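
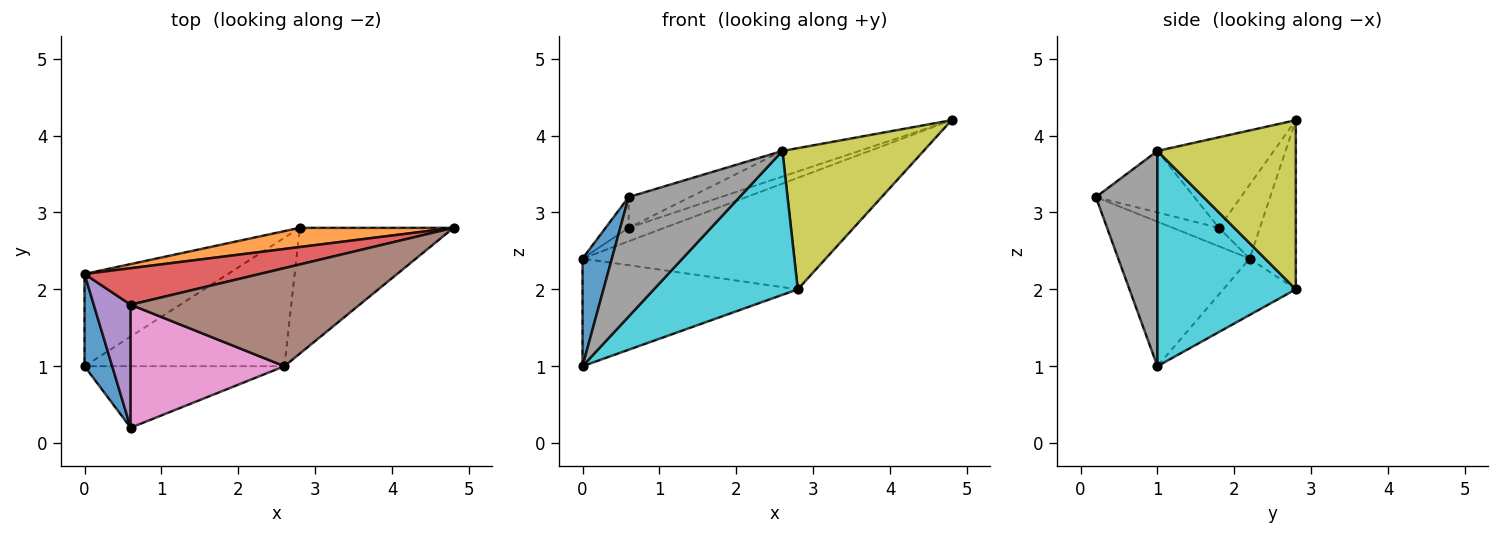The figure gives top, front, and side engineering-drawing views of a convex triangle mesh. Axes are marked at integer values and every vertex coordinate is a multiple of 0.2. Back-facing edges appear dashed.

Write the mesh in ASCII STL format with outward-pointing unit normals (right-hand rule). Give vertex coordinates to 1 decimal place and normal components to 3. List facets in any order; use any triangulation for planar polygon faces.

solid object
 facet normal -0.959 -0.214 0.184
  outer loop
   vertex 0.0 1.0 1.0
   vertex 0.6 0.2 3.2
   vertex 0.0 2.2 2.4
  endloop
 endfacet
 facet normal -0.184 0.969 0.167
  outer loop
   vertex 2.8 2.8 2.0
   vertex 0.0 2.2 2.4
   vertex 4.8 2.8 4.2
  endloop
 endfacet
 facet normal -0.248 0.736 -0.631
  outer loop
   vertex 2.8 2.8 2.0
   vertex 0.0 1.0 1.0
   vertex 0.0 2.2 2.4
  endloop
 endfacet
 facet normal -0.367 0.322 0.873
  outer loop
   vertex 0.6 1.8 2.8
   vertex 4.8 2.8 4.2
   vertex 0.0 2.2 2.4
  endloop
 endfacet
 facet normal -0.436 0.218 0.873
  outer loop
   vertex 0.6 1.8 2.8
   vertex 0.0 2.2 2.4
   vertex 0.6 0.2 3.2
  endloop
 endfacet
 facet normal -0.357 0.236 0.904
  outer loop
   vertex 2.6 1.0 3.8
   vertex 4.8 2.8 4.2
   vertex 0.6 1.8 2.8
  endloop
 endfacet
 facet normal -0.362 0.226 0.904
  outer loop
   vertex 2.6 1.0 3.8
   vertex 0.6 1.8 2.8
   vertex 0.6 0.2 3.2
  endloop
 endfacet
 facet normal 0.442 -0.797 -0.411
  outer loop
   vertex 2.6 1.0 3.8
   vertex 0.6 0.2 3.2
   vertex 0.0 1.0 1.0
  endloop
 endfacet
 facet normal 0.591 -0.602 -0.537
  outer loop
   vertex 2.6 1.0 3.8
   vertex 2.8 2.8 2.0
   vertex 4.8 2.8 4.2
  endloop
 endfacet
 facet normal 0.583 -0.606 -0.541
  outer loop
   vertex 2.6 1.0 3.8
   vertex 0.0 1.0 1.0
   vertex 2.8 2.8 2.0
  endloop
 endfacet
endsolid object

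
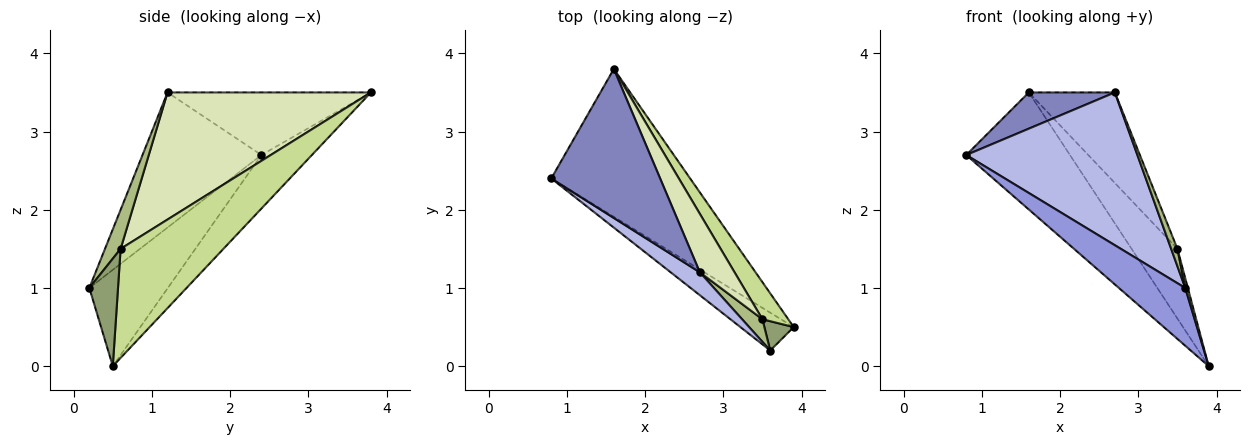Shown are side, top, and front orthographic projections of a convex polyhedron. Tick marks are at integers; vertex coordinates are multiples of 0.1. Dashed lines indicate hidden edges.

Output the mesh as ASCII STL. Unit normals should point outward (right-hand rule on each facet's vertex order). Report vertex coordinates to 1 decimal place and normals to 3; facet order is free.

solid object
 facet normal -0.289 0.594 -0.750
  outer loop
   vertex 1.6 3.8 3.5
   vertex 3.9 0.5 0.0
   vertex 0.8 2.4 2.7
  endloop
 endfacet
 facet normal -0.487 -0.206 0.848
  outer loop
   vertex 2.7 1.2 3.5
   vertex 1.6 3.8 3.5
   vertex 0.8 2.4 2.7
  endloop
 endfacet
 facet normal -0.704 -0.594 -0.389
  outer loop
   vertex 3.6 0.2 1.0
   vertex 0.8 2.4 2.7
   vertex 3.9 0.5 0.0
  endloop
 endfacet
 facet normal -0.566 -0.815 0.122
  outer loop
   vertex 3.6 0.2 1.0
   vertex 2.7 1.2 3.5
   vertex 0.8 2.4 2.7
  endloop
 endfacet
 facet normal 0.961 -0.087 0.262
  outer loop
   vertex 3.5 0.6 1.5
   vertex 3.6 0.2 1.0
   vertex 3.9 0.5 0.0
  endloop
 endfacet
 facet normal 0.836 -0.334 0.435
  outer loop
   vertex 3.5 0.6 1.5
   vertex 2.7 1.2 3.5
   vertex 3.6 0.2 1.0
  endloop
 endfacet
 facet normal 0.893 0.398 0.212
  outer loop
   vertex 3.5 0.6 1.5
   vertex 3.9 0.5 0.0
   vertex 1.6 3.8 3.5
  endloop
 endfacet
 facet normal 0.893 0.378 0.244
  outer loop
   vertex 3.5 0.6 1.5
   vertex 1.6 3.8 3.5
   vertex 2.7 1.2 3.5
  endloop
 endfacet
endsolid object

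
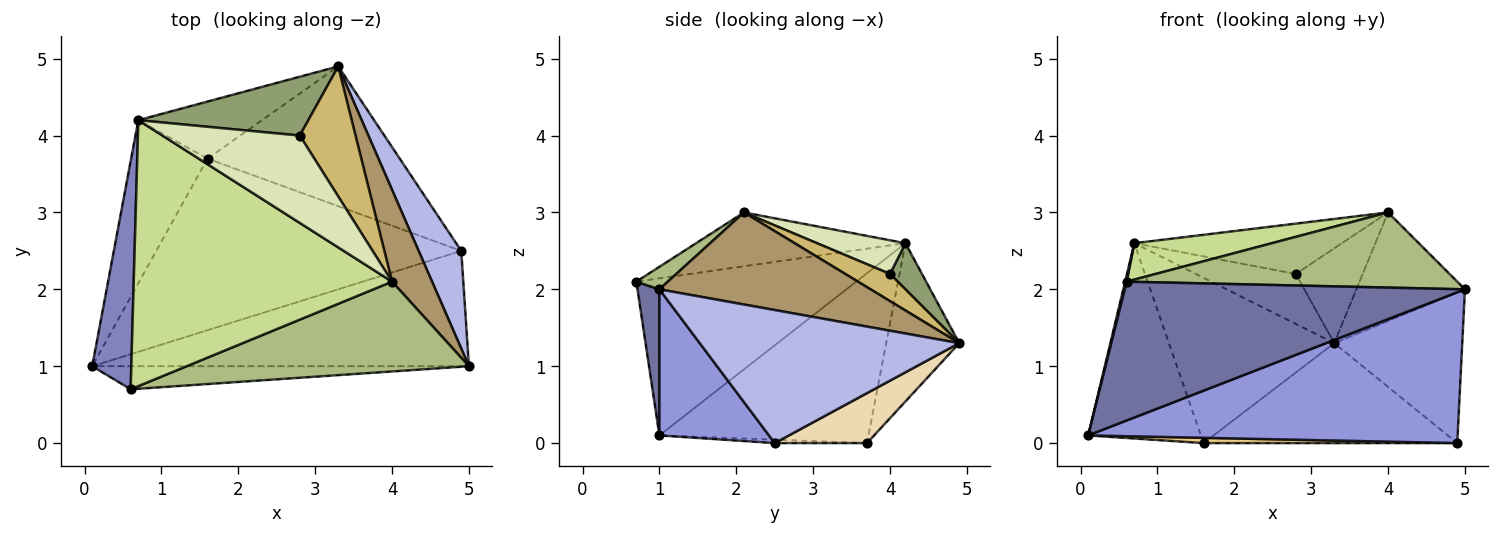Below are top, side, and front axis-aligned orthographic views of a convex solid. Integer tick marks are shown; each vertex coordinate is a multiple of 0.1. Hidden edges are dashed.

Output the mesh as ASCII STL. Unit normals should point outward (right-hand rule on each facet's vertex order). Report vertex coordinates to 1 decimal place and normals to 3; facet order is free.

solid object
 facet normal 0.063 -0.984 -0.164
  outer loop
   vertex 0.6 0.7 2.1
   vertex 0.1 1.0 0.1
   vertex 5.0 1.0 2.0
  endloop
 endfacet
 facet normal -0.970 -0.007 0.242
  outer loop
   vertex 0.7 4.2 2.6
   vertex 0.1 1.0 0.1
   vertex 0.6 0.7 2.1
  endloop
 endfacet
 facet normal 0.229 -0.773 -0.591
  outer loop
   vertex 4.9 2.5 0.0
   vertex 5.0 1.0 2.0
   vertex 0.1 1.0 0.1
  endloop
 endfacet
 facet normal 0.862 0.425 0.276
  outer loop
   vertex 4.9 2.5 0.0
   vertex 3.3 4.9 1.3
   vertex 5.0 1.0 2.0
  endloop
 endfacet
 facet normal 0.203 0.634 0.746
  outer loop
   vertex 2.8 4.0 2.2
   vertex 3.3 4.9 1.3
   vertex 0.7 4.2 2.6
  endloop
 endfacet
 facet normal 0.061 -0.640 0.766
  outer loop
   vertex 4.0 2.1 3.0
   vertex 0.6 0.7 2.1
   vertex 5.0 1.0 2.0
  endloop
 endfacet
 facet normal -0.202 -0.133 0.970
  outer loop
   vertex 4.0 2.1 3.0
   vertex 0.7 4.2 2.6
   vertex 0.6 0.7 2.1
  endloop
 endfacet
 facet normal 0.208 0.488 0.848
  outer loop
   vertex 4.0 2.1 3.0
   vertex 2.8 4.0 2.2
   vertex 0.7 4.2 2.6
  endloop
 endfacet
 facet normal 0.830 0.426 0.361
  outer loop
   vertex 4.0 2.1 3.0
   vertex 5.0 1.0 2.0
   vertex 3.3 4.9 1.3
  endloop
 endfacet
 facet normal 0.367 0.548 0.752
  outer loop
   vertex 4.0 2.1 3.0
   vertex 3.3 4.9 1.3
   vertex 2.8 4.0 2.2
  endloop
 endfacet
 facet normal -0.011 -0.031 -0.999
  outer loop
   vertex 1.6 3.7 0.0
   vertex 4.9 2.5 0.0
   vertex 0.1 1.0 0.1
  endloop
 endfacet
 facet normal 0.207 0.569 -0.796
  outer loop
   vertex 1.6 3.7 0.0
   vertex 3.3 4.9 1.3
   vertex 4.9 2.5 0.0
  endloop
 endfacet
 facet normal -0.818 0.441 -0.368
  outer loop
   vertex 1.6 3.7 0.0
   vertex 0.1 1.0 0.1
   vertex 0.7 4.2 2.6
  endloop
 endfacet
 facet normal -0.385 0.872 -0.301
  outer loop
   vertex 1.6 3.7 0.0
   vertex 0.7 4.2 2.6
   vertex 3.3 4.9 1.3
  endloop
 endfacet
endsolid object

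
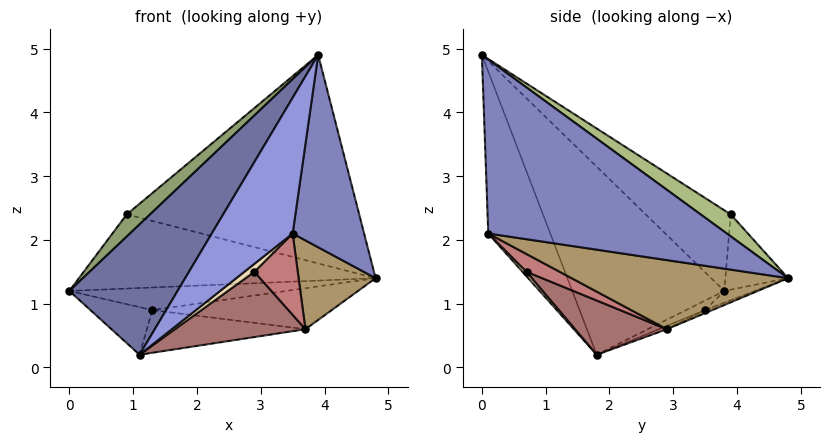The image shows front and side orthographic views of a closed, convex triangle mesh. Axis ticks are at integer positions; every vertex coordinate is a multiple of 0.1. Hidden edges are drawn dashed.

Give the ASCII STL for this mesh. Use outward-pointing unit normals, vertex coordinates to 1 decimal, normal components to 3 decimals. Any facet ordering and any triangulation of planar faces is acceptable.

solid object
 facet normal -0.788 -0.561 0.255
  outer loop
   vertex 1.1 1.8 0.2
   vertex 3.9 0.0 4.9
   vertex 0.0 3.8 1.2
  endloop
 endfacet
 facet normal 0.948 -0.284 -0.146
  outer loop
   vertex 3.5 0.1 2.1
   vertex 4.8 4.8 1.4
   vertex 3.9 0.0 4.9
  endloop
 endfacet
 facet normal -0.607 -0.792 0.058
  outer loop
   vertex 3.5 0.1 2.1
   vertex 3.9 0.0 4.9
   vertex 1.1 1.8 0.2
  endloop
 endfacet
 facet normal -0.206 0.976 0.073
  outer loop
   vertex 0.9 3.9 2.4
   vertex 4.8 4.8 1.4
   vertex 0.0 3.8 1.2
  endloop
 endfacet
 facet normal -0.773 -0.212 0.598
  outer loop
   vertex 0.9 3.9 2.4
   vertex 0.0 3.8 1.2
   vertex 3.9 0.0 4.9
  endloop
 endfacet
 facet normal 0.075 0.578 0.812
  outer loop
   vertex 0.9 3.9 2.4
   vertex 3.9 0.0 4.9
   vertex 4.8 4.8 1.4
  endloop
 endfacet
 facet normal -0.074 0.526 -0.847
  outer loop
   vertex 1.3 3.5 0.9
   vertex 0.0 3.8 1.2
   vertex 4.8 4.8 1.4
  endloop
 endfacet
 facet normal -0.121 0.390 -0.913
  outer loop
   vertex 1.3 3.5 0.9
   vertex 1.1 1.8 0.2
   vertex 0.0 3.8 1.2
  endloop
 endfacet
 facet normal 0.843 -0.300 -0.447
  outer loop
   vertex 3.7 2.9 0.6
   vertex 4.8 4.8 1.4
   vertex 3.5 0.1 2.1
  endloop
 endfacet
 facet normal -0.016 0.396 -0.918
  outer loop
   vertex 3.7 2.9 0.6
   vertex 1.3 3.5 0.9
   vertex 4.8 4.8 1.4
  endloop
 endfacet
 facet normal -0.020 0.383 -0.924
  outer loop
   vertex 3.7 2.9 0.6
   vertex 1.1 1.8 0.2
   vertex 1.3 3.5 0.9
  endloop
 endfacet
 facet normal 0.226 -0.566 -0.793
  outer loop
   vertex 2.9 0.7 1.5
   vertex 3.5 0.1 2.1
   vertex 1.1 1.8 0.2
  endloop
 endfacet
 facet normal 0.321 -0.456 -0.830
  outer loop
   vertex 2.9 0.7 1.5
   vertex 1.1 1.8 0.2
   vertex 3.7 2.9 0.6
  endloop
 endfacet
 facet normal 0.353 -0.461 -0.814
  outer loop
   vertex 2.9 0.7 1.5
   vertex 3.7 2.9 0.6
   vertex 3.5 0.1 2.1
  endloop
 endfacet
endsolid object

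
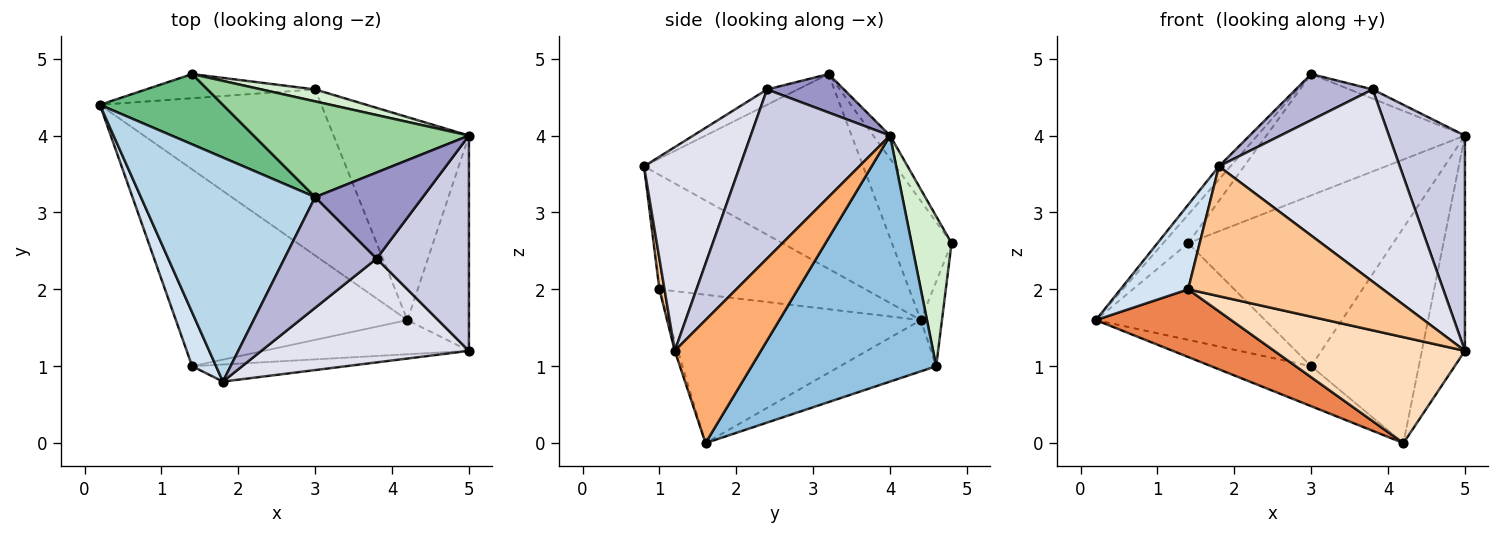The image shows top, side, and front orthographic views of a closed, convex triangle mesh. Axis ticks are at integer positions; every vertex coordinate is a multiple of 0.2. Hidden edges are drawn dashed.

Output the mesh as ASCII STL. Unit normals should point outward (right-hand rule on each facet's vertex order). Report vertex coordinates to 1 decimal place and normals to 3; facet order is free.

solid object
 facet normal -0.220 0.228 -0.949
  outer loop
   vertex 3.0 4.6 1.0
   vertex 4.2 1.6 0.0
   vertex 0.2 4.4 1.6
  endloop
 endfacet
 facet normal 0.780 0.455 -0.429
  outer loop
   vertex 3.0 4.6 1.0
   vertex 5.0 4.0 4.0
   vertex 4.2 1.6 0.0
  endloop
 endfacet
 facet normal -0.745 0.039 0.666
  outer loop
   vertex 3.0 3.2 4.8
   vertex 0.2 4.4 1.6
   vertex 1.8 0.8 3.6
  endloop
 endfacet
 facet normal -0.932 -0.306 0.195
  outer loop
   vertex 1.4 1.0 2.0
   vertex 1.8 0.8 3.6
   vertex 0.2 4.4 1.6
  endloop
 endfacet
 facet normal -0.518 -0.278 -0.809
  outer loop
   vertex 1.4 1.0 2.0
   vertex 0.2 4.4 1.6
   vertex 4.2 1.6 0.0
  endloop
 endfacet
 facet normal 0.816 0.408 -0.408
  outer loop
   vertex 5.0 1.2 1.2
   vertex 4.2 1.6 0.0
   vertex 5.0 4.0 4.0
  endloop
 endfacet
 facet normal 0.026 -0.991 -0.130
  outer loop
   vertex 5.0 1.2 1.2
   vertex 1.8 0.8 3.6
   vertex 1.4 1.0 2.0
  endloop
 endfacet
 facet normal -0.015 -0.952 -0.307
  outer loop
   vertex 5.0 1.2 1.2
   vertex 1.4 1.0 2.0
   vertex 4.2 1.6 0.0
  endloop
 endfacet
 facet normal -0.668 0.280 0.689
  outer loop
   vertex 1.4 4.8 2.6
   vertex 0.2 4.4 1.6
   vertex 3.0 3.2 4.8
  endloop
 endfacet
 facet normal -0.066 0.783 0.618
  outer loop
   vertex 1.4 4.8 2.6
   vertex 3.0 3.2 4.8
   vertex 5.0 4.0 4.0
  endloop
 endfacet
 facet normal -0.120 0.963 -0.241
  outer loop
   vertex 1.4 4.8 2.6
   vertex 3.0 4.6 1.0
   vertex 0.2 4.4 1.6
  endloop
 endfacet
 facet normal 0.191 0.979 0.069
  outer loop
   vertex 1.4 4.8 2.6
   vertex 5.0 4.0 4.0
   vertex 3.0 4.6 1.0
  endloop
 endfacet
 facet normal 0.335 0.100 0.937
  outer loop
   vertex 3.8 2.4 4.6
   vertex 5.0 4.0 4.0
   vertex 3.0 3.2 4.8
  endloop
 endfacet
 facet normal -0.152 -0.380 0.912
  outer loop
   vertex 3.8 2.4 4.6
   vertex 3.0 3.2 4.8
   vertex 1.8 0.8 3.6
  endloop
 endfacet
 facet normal 0.792 -0.432 0.432
  outer loop
   vertex 3.8 2.4 4.6
   vertex 5.0 1.2 1.2
   vertex 5.0 4.0 4.0
  endloop
 endfacet
 facet normal 0.423 -0.797 0.431
  outer loop
   vertex 3.8 2.4 4.6
   vertex 1.8 0.8 3.6
   vertex 5.0 1.2 1.2
  endloop
 endfacet
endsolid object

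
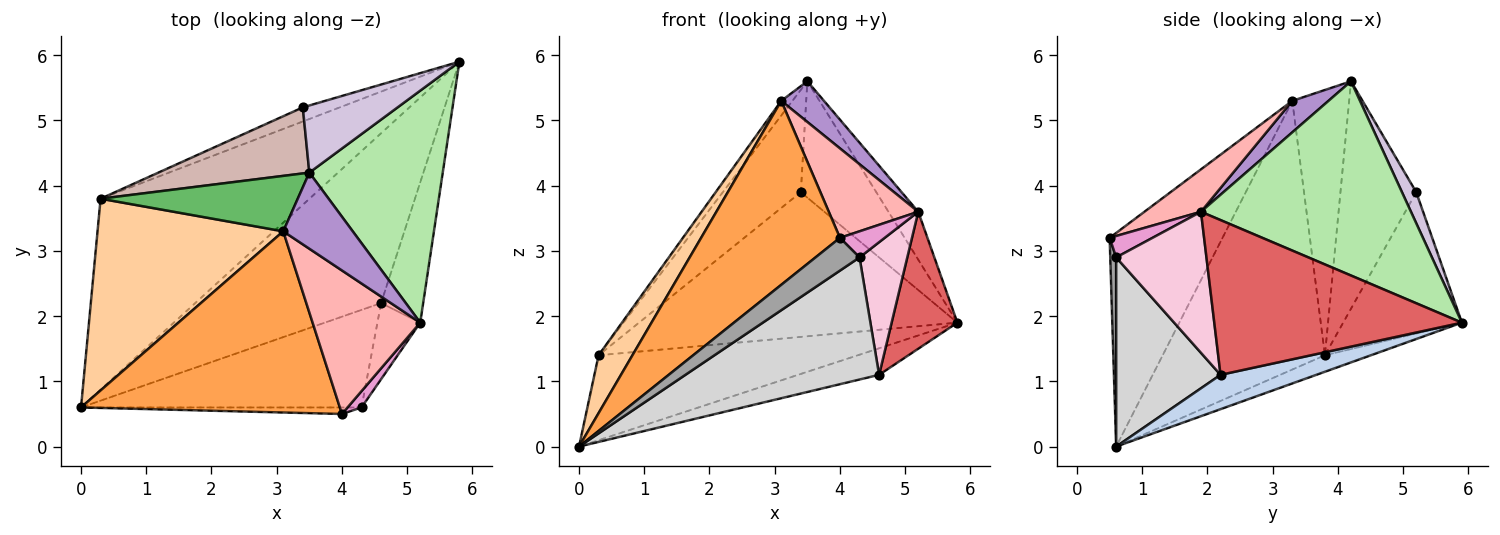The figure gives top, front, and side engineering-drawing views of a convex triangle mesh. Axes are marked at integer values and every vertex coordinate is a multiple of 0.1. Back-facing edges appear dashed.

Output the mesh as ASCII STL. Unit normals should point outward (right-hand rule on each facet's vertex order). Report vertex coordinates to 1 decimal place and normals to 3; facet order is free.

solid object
 facet normal -0.072 0.405 -0.911
  outer loop
   vertex 0.3 3.8 1.4
   vertex 5.8 5.9 1.9
   vertex 0.0 0.6 0.0
  endloop
 endfacet
 facet normal 0.180 0.152 -0.972
  outer loop
   vertex 4.6 2.2 1.1
   vertex 0.0 0.6 0.0
   vertex 5.8 5.9 1.9
  endloop
 endfacet
 facet normal -0.501 -0.617 0.607
  outer loop
   vertex 3.1 3.3 5.3
   vertex 0.0 0.6 0.0
   vertex 4.0 0.5 3.2
  endloop
 endfacet
 facet normal -0.811 -0.169 0.560
  outer loop
   vertex 3.1 3.3 5.3
   vertex 0.3 3.8 1.4
   vertex 0.0 0.6 0.0
  endloop
 endfacet
 facet normal -0.793 0.156 0.589
  outer loop
   vertex 3.1 3.3 5.3
   vertex 3.5 4.2 5.6
   vertex 0.3 3.8 1.4
  endloop
 endfacet
 facet normal 0.819 0.116 0.562
  outer loop
   vertex 5.2 1.9 3.6
   vertex 5.8 5.9 1.9
   vertex 3.5 4.2 5.6
  endloop
 endfacet
 facet normal 0.935 -0.248 -0.254
  outer loop
   vertex 5.2 1.9 3.6
   vertex 4.6 2.2 1.1
   vertex 5.8 5.9 1.9
  endloop
 endfacet
 facet normal 0.317 -0.502 0.805
  outer loop
   vertex 5.2 1.9 3.6
   vertex 3.1 3.3 5.3
   vertex 4.0 0.5 3.2
  endloop
 endfacet
 facet normal 0.371 -0.438 0.819
  outer loop
   vertex 5.2 1.9 3.6
   vertex 3.5 4.2 5.6
   vertex 3.1 3.3 5.3
  endloop
 endfacet
 facet normal 0.162 0.855 0.493
  outer loop
   vertex 3.4 5.2 3.9
   vertex 3.5 4.2 5.6
   vertex 5.8 5.9 1.9
  endloop
 endfacet
 facet normal -0.348 0.933 -0.091
  outer loop
   vertex 3.4 5.2 3.9
   vertex 5.8 5.9 1.9
   vertex 0.3 3.8 1.4
  endloop
 endfacet
 facet normal -0.633 0.651 0.420
  outer loop
   vertex 3.4 5.2 3.9
   vertex 0.3 3.8 1.4
   vertex 3.5 4.2 5.6
  endloop
 endfacet
 facet normal 0.631 -0.658 0.411
  outer loop
   vertex 4.3 0.6 2.9
   vertex 5.2 1.9 3.6
   vertex 4.0 0.5 3.2
  endloop
 endfacet
 facet normal 0.854 -0.452 -0.259
  outer loop
   vertex 4.3 0.6 2.9
   vertex 4.6 2.2 1.1
   vertex 5.2 1.9 3.6
  endloop
 endfacet
 facet normal 0.131 -0.972 -0.194
  outer loop
   vertex 4.3 0.6 2.9
   vertex 4.0 0.5 3.2
   vertex 0.0 0.6 0.0
  endloop
 endfacet
 facet normal 0.388 -0.720 -0.575
  outer loop
   vertex 4.3 0.6 2.9
   vertex 0.0 0.6 0.0
   vertex 4.6 2.2 1.1
  endloop
 endfacet
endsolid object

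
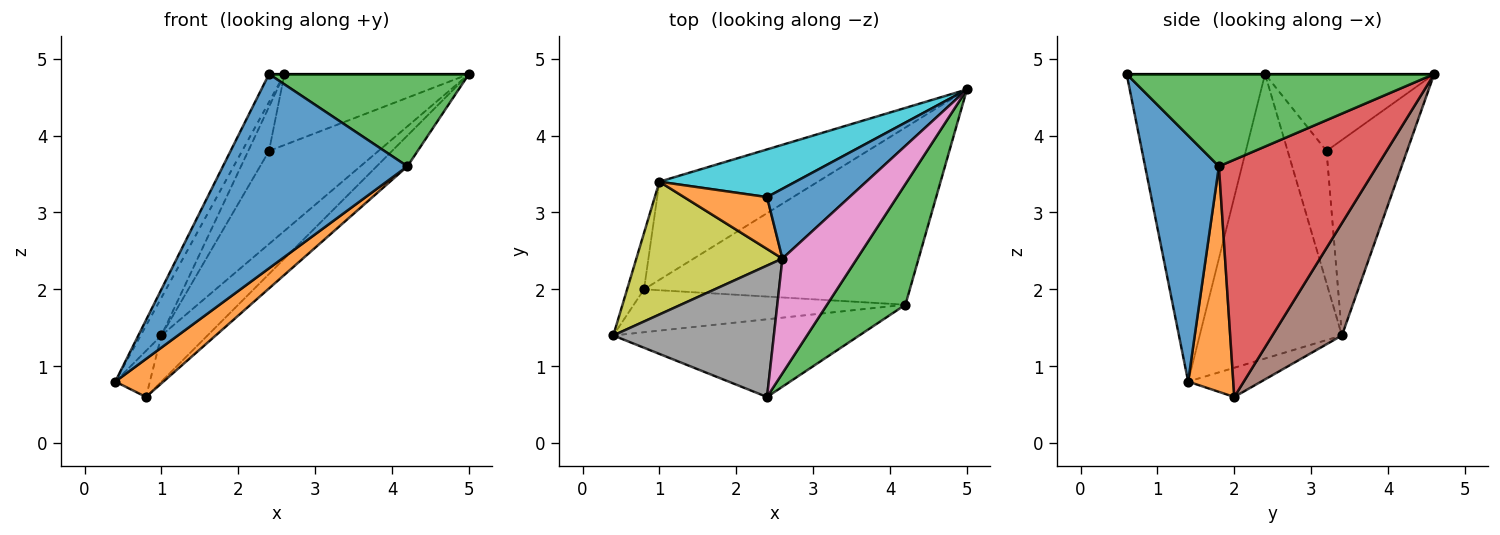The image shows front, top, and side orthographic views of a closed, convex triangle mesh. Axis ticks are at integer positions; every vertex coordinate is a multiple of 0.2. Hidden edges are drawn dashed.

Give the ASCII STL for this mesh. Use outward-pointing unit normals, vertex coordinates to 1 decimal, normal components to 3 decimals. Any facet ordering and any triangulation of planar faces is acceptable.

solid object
 facet normal 0.348 -0.870 -0.348
  outer loop
   vertex 4.2 1.8 3.6
   vertex 2.4 0.6 4.8
   vertex 0.4 1.4 0.8
  endloop
 endfacet
 facet normal 0.528 -0.564 -0.636
  outer loop
   vertex 4.2 1.8 3.6
   vertex 0.4 1.4 0.8
   vertex 0.8 2.0 0.6
  endloop
 endfacet
 facet normal 0.683 -0.444 0.580
  outer loop
   vertex 4.2 1.8 3.6
   vertex 5.0 4.6 4.8
   vertex 2.4 0.6 4.8
  endloop
 endfacet
 facet normal 0.660 0.128 -0.740
  outer loop
   vertex 4.2 1.8 3.6
   vertex 0.8 2.0 0.6
   vertex 5.0 4.6 4.8
  endloop
 endfacet
 facet normal -0.801 0.379 -0.464
  outer loop
   vertex 1.0 3.4 1.4
   vertex 0.8 2.0 0.6
   vertex 0.4 1.4 0.8
  endloop
 endfacet
 facet normal 0.540 0.358 -0.762
  outer loop
   vertex 1.0 3.4 1.4
   vertex 5.0 4.6 4.8
   vertex 0.8 2.0 0.6
  endloop
 endfacet
 facet normal 0.000 0.000 1.000
  outer loop
   vertex 2.6 2.4 4.8
   vertex 2.4 0.6 4.8
   vertex 5.0 4.6 4.8
  endloop
 endfacet
 facet normal -0.882 0.098 0.461
  outer loop
   vertex 2.6 2.4 4.8
   vertex 0.4 1.4 0.8
   vertex 2.4 0.6 4.8
  endloop
 endfacet
 facet normal -0.882 0.129 0.453
  outer loop
   vertex 2.6 2.4 4.8
   vertex 1.0 3.4 1.4
   vertex 0.4 1.4 0.8
  endloop
 endfacet
 facet normal -0.548 0.745 0.382
  outer loop
   vertex 2.4 3.2 3.8
   vertex 5.0 4.6 4.8
   vertex 1.0 3.4 1.4
  endloop
 endfacet
 facet normal -0.547 0.597 0.587
  outer loop
   vertex 2.4 3.2 3.8
   vertex 2.6 2.4 4.8
   vertex 5.0 4.6 4.8
  endloop
 endfacet
 facet normal -0.771 0.413 0.484
  outer loop
   vertex 2.4 3.2 3.8
   vertex 1.0 3.4 1.4
   vertex 2.6 2.4 4.8
  endloop
 endfacet
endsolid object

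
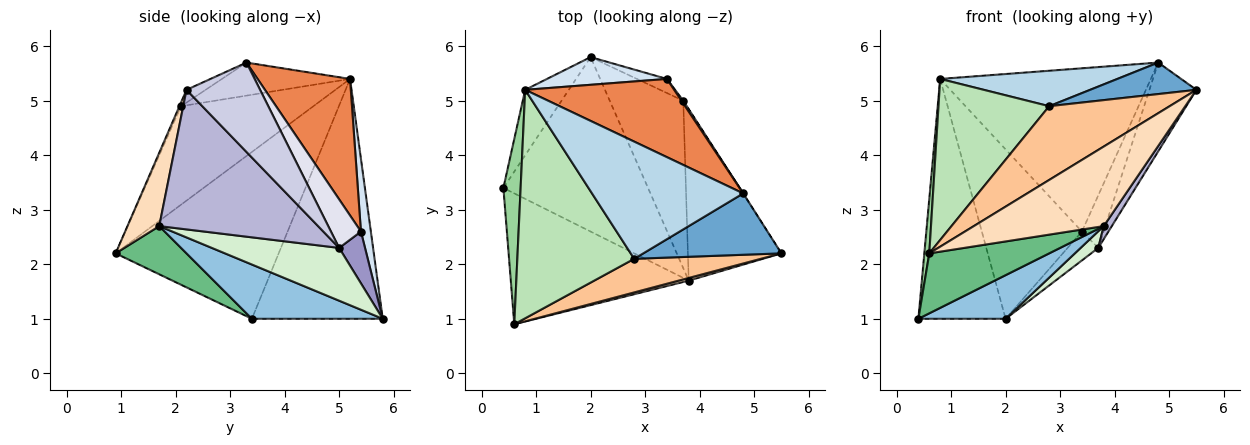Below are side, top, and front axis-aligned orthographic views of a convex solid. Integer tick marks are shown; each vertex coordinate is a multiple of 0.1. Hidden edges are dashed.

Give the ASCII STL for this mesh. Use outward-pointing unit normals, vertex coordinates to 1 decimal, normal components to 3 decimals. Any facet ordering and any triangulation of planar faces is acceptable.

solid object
 facet normal -0.082 -0.455 0.887
  outer loop
   vertex 2.8 2.1 4.9
   vertex 5.5 2.2 5.2
   vertex 4.8 3.3 5.7
  endloop
 endfacet
 facet normal 0.342 -0.228 -0.912
  outer loop
   vertex 3.8 1.7 2.7
   vertex 0.4 3.4 1.0
   vertex 2.0 5.8 1.0
  endloop
 endfacet
 facet normal -0.205 -0.283 0.937
  outer loop
   vertex 0.8 5.2 5.4
   vertex 2.8 2.1 4.9
   vertex 4.8 3.3 5.7
  endloop
 endfacet
 facet normal 0.097 0.982 0.160
  outer loop
   vertex 0.8 5.2 5.4
   vertex 3.4 5.4 2.6
   vertex 2.0 5.8 1.0
  endloop
 endfacet
 facet normal 0.368 0.838 0.402
  outer loop
   vertex 0.8 5.2 5.4
   vertex 4.8 3.3 5.7
   vertex 3.4 5.4 2.6
  endloop
 endfacet
 facet normal -0.823 0.548 -0.150
  outer loop
   vertex 0.8 5.2 5.4
   vertex 2.0 5.8 1.0
   vertex 0.4 3.4 1.0
  endloop
 endfacet
 facet normal -0.012 -0.910 0.414
  outer loop
   vertex 0.6 0.9 2.2
   vertex 5.5 2.2 5.2
   vertex 2.8 2.1 4.9
  endloop
 endfacet
 facet normal 0.238 -0.971 0.033
  outer loop
   vertex 0.6 0.9 2.2
   vertex 3.8 1.7 2.7
   vertex 5.5 2.2 5.2
  endloop
 endfacet
 facet normal 0.239 -0.405 -0.883
  outer loop
   vertex 0.6 0.9 2.2
   vertex 0.4 3.4 1.0
   vertex 3.8 1.7 2.7
  endloop
 endfacet
 facet normal -0.994 -0.030 0.103
  outer loop
   vertex 0.6 0.9 2.2
   vertex 0.8 5.2 5.4
   vertex 0.4 3.4 1.0
  endloop
 endfacet
 facet normal -0.567 -0.475 0.673
  outer loop
   vertex 0.6 0.9 2.2
   vertex 2.8 2.1 4.9
   vertex 0.8 5.2 5.4
  endloop
 endfacet
 facet normal 0.581 -0.081 -0.810
  outer loop
   vertex 3.7 5.0 2.3
   vertex 3.8 1.7 2.7
   vertex 2.0 5.8 1.0
  endloop
 endfacet
 facet normal 0.604 0.716 -0.350
  outer loop
   vertex 3.7 5.0 2.3
   vertex 2.0 5.8 1.0
   vertex 3.4 5.4 2.6
  endloop
 endfacet
 facet normal 0.830 -0.042 -0.556
  outer loop
   vertex 3.7 5.0 2.3
   vertex 5.5 2.2 5.2
   vertex 3.8 1.7 2.7
  endloop
 endfacet
 facet normal 0.843 0.538 -0.004
  outer loop
   vertex 3.7 5.0 2.3
   vertex 4.8 3.3 5.7
   vertex 5.5 2.2 5.2
  endloop
 endfacet
 facet normal 0.810 0.585 0.030
  outer loop
   vertex 3.7 5.0 2.3
   vertex 3.4 5.4 2.6
   vertex 4.8 3.3 5.7
  endloop
 endfacet
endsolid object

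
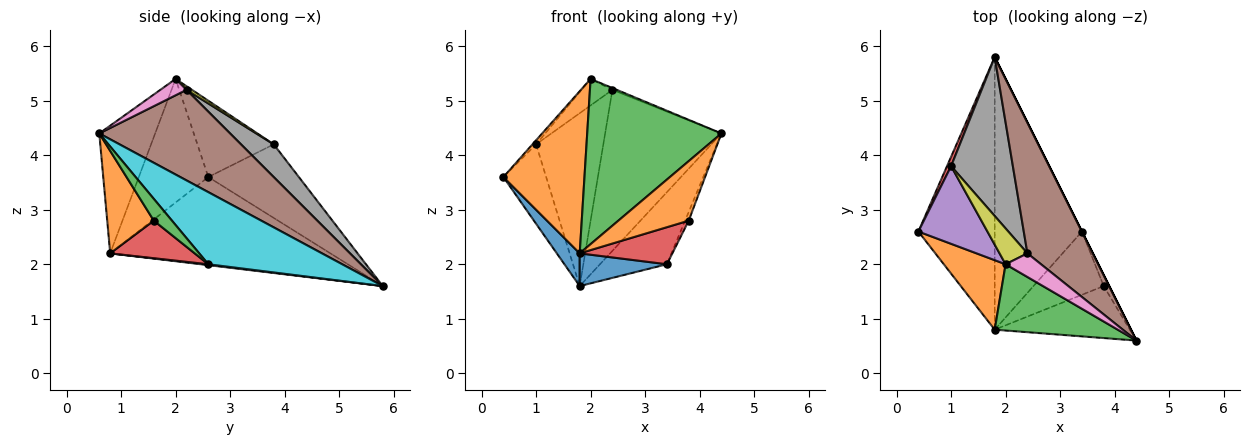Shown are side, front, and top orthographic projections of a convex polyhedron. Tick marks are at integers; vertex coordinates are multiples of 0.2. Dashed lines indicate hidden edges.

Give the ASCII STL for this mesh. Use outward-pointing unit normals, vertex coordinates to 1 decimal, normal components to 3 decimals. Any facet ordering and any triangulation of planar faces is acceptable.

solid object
 facet normal -0.753 -0.078 -0.653
  outer loop
   vertex 1.8 0.8 2.2
   vertex 0.4 2.6 3.6
   vertex 1.8 5.8 1.6
  endloop
 endfacet
 facet normal -0.619 -0.722 0.309
  outer loop
   vertex 1.8 0.8 2.2
   vertex 2.0 2.0 5.4
   vertex 0.4 2.6 3.6
  endloop
 endfacet
 facet normal -0.360 -0.866 0.347
  outer loop
   vertex 1.8 0.8 2.2
   vertex 4.4 0.6 4.4
   vertex 2.0 2.0 5.4
  endloop
 endfacet
 facet normal -0.903 0.426 0.050
  outer loop
   vertex 1.0 3.8 4.2
   vertex 1.8 5.8 1.6
   vertex 0.4 2.6 3.6
  endloop
 endfacet
 facet normal -0.741 0.035 0.670
  outer loop
   vertex 1.0 3.8 4.2
   vertex 0.4 2.6 3.6
   vertex 2.0 2.0 5.4
  endloop
 endfacet
 facet normal 0.658 0.585 0.475
  outer loop
   vertex 2.4 2.2 5.2
   vertex 4.4 0.6 4.4
   vertex 1.8 5.8 1.6
  endloop
 endfacet
 facet normal 0.418 0.070 0.906
  outer loop
   vertex 2.4 2.2 5.2
   vertex 2.0 2.0 5.4
   vertex 4.4 0.6 4.4
  endloop
 endfacet
 facet normal 0.337 0.693 0.637
  outer loop
   vertex 2.4 2.2 5.2
   vertex 1.8 5.8 1.6
   vertex 1.0 3.8 4.2
  endloop
 endfacet
 facet normal 0.104 0.591 0.800
  outer loop
   vertex 2.4 2.2 5.2
   vertex 1.0 3.8 4.2
   vertex 2.0 2.0 5.4
  endloop
 endfacet
 facet normal 0.894 0.447 0.000
  outer loop
   vertex 3.4 2.6 2.0
   vertex 1.8 5.8 1.6
   vertex 4.4 0.6 4.4
  endloop
 endfacet
 facet normal 0.010 -0.119 -0.993
  outer loop
   vertex 3.4 2.6 2.0
   vertex 1.8 0.8 2.2
   vertex 1.8 5.8 1.6
  endloop
 endfacet
 facet normal 0.446 -0.674 -0.589
  outer loop
   vertex 3.8 1.6 2.8
   vertex 4.4 0.6 4.4
   vertex 1.8 0.8 2.2
  endloop
 endfacet
 facet normal 0.952 0.190 -0.238
  outer loop
   vertex 3.8 1.6 2.8
   vertex 3.4 2.6 2.0
   vertex 4.4 0.6 4.4
  endloop
 endfacet
 facet normal 0.419 -0.459 -0.783
  outer loop
   vertex 3.8 1.6 2.8
   vertex 1.8 0.8 2.2
   vertex 3.4 2.6 2.0
  endloop
 endfacet
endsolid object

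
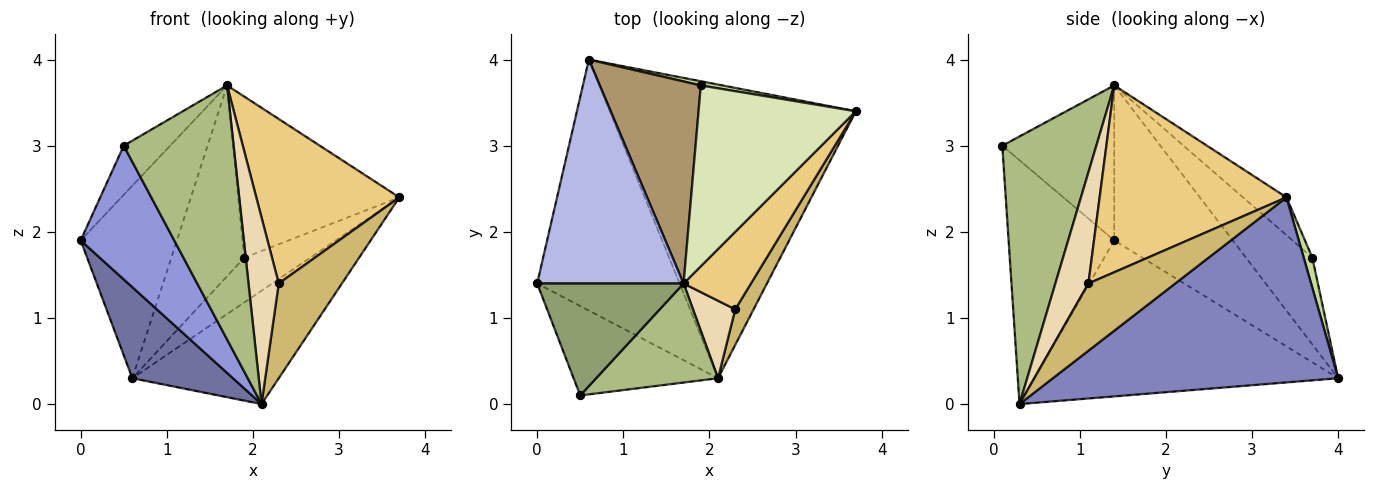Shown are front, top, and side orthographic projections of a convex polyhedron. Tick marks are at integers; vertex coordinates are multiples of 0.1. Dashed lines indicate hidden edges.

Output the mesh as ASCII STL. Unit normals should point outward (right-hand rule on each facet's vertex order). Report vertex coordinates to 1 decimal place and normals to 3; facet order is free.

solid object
 facet normal -0.717 -0.238 -0.655
  outer loop
   vertex 2.1 0.3 0.0
   vertex 0.0 1.4 1.9
   vertex 0.6 4.0 0.3
  endloop
 endfacet
 facet normal 0.574 0.295 -0.764
  outer loop
   vertex 2.1 0.3 0.0
   vertex 0.6 4.0 0.3
   vertex 3.7 3.4 2.4
  endloop
 endfacet
 facet normal -0.684 -0.606 -0.405
  outer loop
   vertex 0.5 0.1 3.0
   vertex 0.0 1.4 1.9
   vertex 2.1 0.3 0.0
  endloop
 endfacet
 facet normal -0.626 0.508 0.591
  outer loop
   vertex 1.7 1.4 3.7
   vertex 0.6 4.0 0.3
   vertex 0.0 1.4 1.9
  endloop
 endfacet
 facet normal -0.696 0.289 0.657
  outer loop
   vertex 1.7 1.4 3.7
   vertex 0.0 1.4 1.9
   vertex 0.5 0.1 3.0
  endloop
 endfacet
 facet normal 0.623 -0.728 0.284
  outer loop
   vertex 1.7 1.4 3.7
   vertex 0.5 0.1 3.0
   vertex 2.1 0.3 0.0
  endloop
 endfacet
 facet normal 0.129 0.987 0.092
  outer loop
   vertex 1.9 3.7 1.7
   vertex 3.7 3.4 2.4
   vertex 0.6 4.0 0.3
  endloop
 endfacet
 facet normal -0.177 0.655 0.735
  outer loop
   vertex 1.9 3.7 1.7
   vertex 1.7 1.4 3.7
   vertex 3.7 3.4 2.4
  endloop
 endfacet
 facet normal -0.530 0.582 0.617
  outer loop
   vertex 1.9 3.7 1.7
   vertex 0.6 4.0 0.3
   vertex 1.7 1.4 3.7
  endloop
 endfacet
 facet normal 0.790 -0.574 0.215
  outer loop
   vertex 2.3 1.1 1.4
   vertex 2.1 0.3 0.0
   vertex 3.7 3.4 2.4
  endloop
 endfacet
 facet normal 0.763 -0.584 0.275
  outer loop
   vertex 2.3 1.1 1.4
   vertex 3.7 3.4 2.4
   vertex 1.7 1.4 3.7
  endloop
 endfacet
 facet normal 0.710 -0.650 0.270
  outer loop
   vertex 2.3 1.1 1.4
   vertex 1.7 1.4 3.7
   vertex 2.1 0.3 0.0
  endloop
 endfacet
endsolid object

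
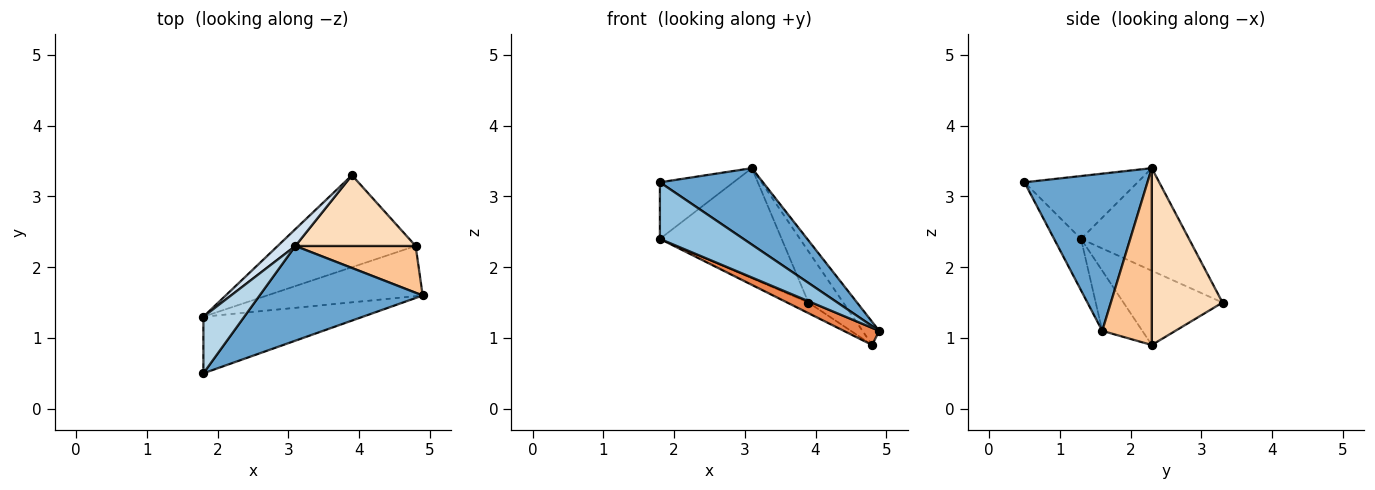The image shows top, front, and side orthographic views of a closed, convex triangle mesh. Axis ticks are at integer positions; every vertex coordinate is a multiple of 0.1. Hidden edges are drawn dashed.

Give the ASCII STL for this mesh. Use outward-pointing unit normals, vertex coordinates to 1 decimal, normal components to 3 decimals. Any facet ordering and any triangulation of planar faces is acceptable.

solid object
 facet normal 0.600 -0.502 0.622
  outer loop
   vertex 3.1 2.3 3.4
   vertex 1.8 0.5 3.2
   vertex 4.9 1.6 1.1
  endloop
 endfacet
 facet normal -0.222 -0.689 -0.689
  outer loop
   vertex 1.8 1.3 2.4
   vertex 4.9 1.6 1.1
   vertex 1.8 0.5 3.2
  endloop
 endfacet
 facet normal -0.736 0.479 0.479
  outer loop
   vertex 1.8 1.3 2.4
   vertex 1.8 0.5 3.2
   vertex 3.1 2.3 3.4
  endloop
 endfacet
 facet normal -0.659 0.743 0.114
  outer loop
   vertex 1.8 1.3 2.4
   vertex 3.1 2.3 3.4
   vertex 3.9 3.3 1.5
  endloop
 endfacet
 facet normal -0.343 -0.303 -0.889
  outer loop
   vertex 4.8 2.3 0.9
   vertex 4.9 1.6 1.1
   vertex 1.8 1.3 2.4
  endloop
 endfacet
 facet normal -0.472 0.101 -0.876
  outer loop
   vertex 4.8 2.3 0.9
   vertex 1.8 1.3 2.4
   vertex 3.9 3.3 1.5
  endloop
 endfacet
 facet normal 0.797 0.269 0.542
  outer loop
   vertex 4.8 2.3 0.9
   vertex 3.1 2.3 3.4
   vertex 4.9 1.6 1.1
  endloop
 endfacet
 facet normal 0.766 0.377 0.521
  outer loop
   vertex 4.8 2.3 0.9
   vertex 3.9 3.3 1.5
   vertex 3.1 2.3 3.4
  endloop
 endfacet
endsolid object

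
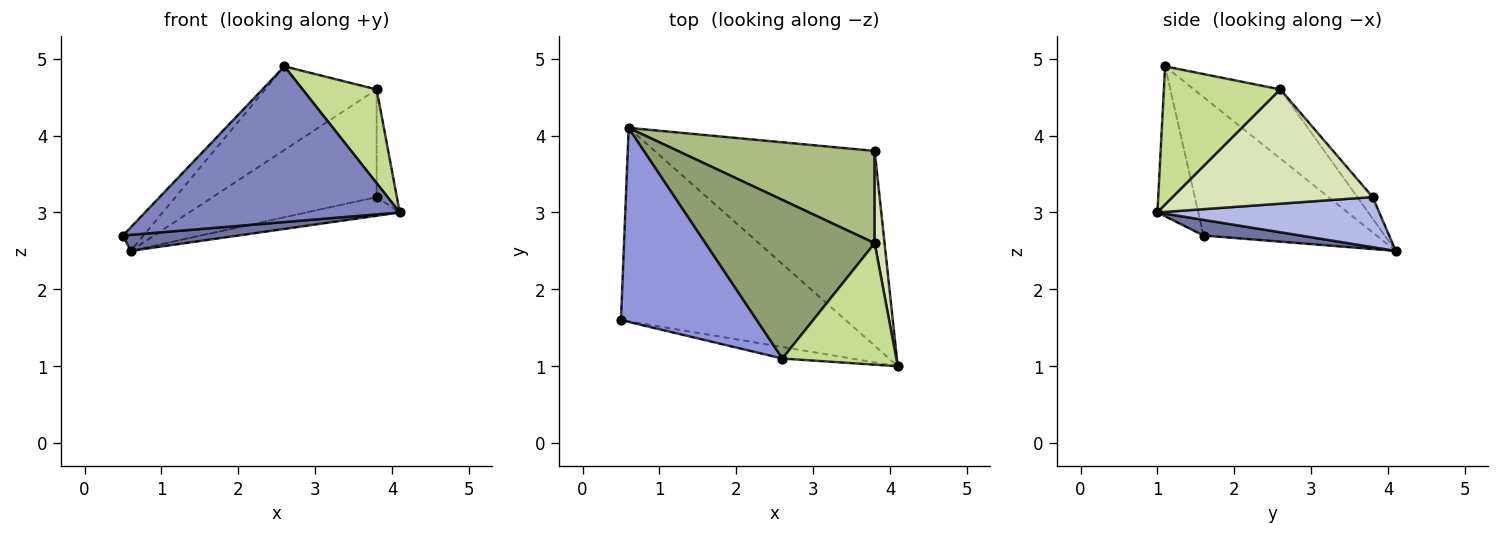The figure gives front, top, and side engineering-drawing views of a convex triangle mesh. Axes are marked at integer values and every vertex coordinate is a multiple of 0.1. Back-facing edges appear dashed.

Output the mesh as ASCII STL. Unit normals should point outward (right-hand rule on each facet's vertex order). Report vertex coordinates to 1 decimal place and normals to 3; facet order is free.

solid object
 facet normal 0.069 -0.082 -0.994
  outer loop
   vertex 0.6 4.1 2.5
   vertex 4.1 1.0 3.0
   vertex 0.5 1.6 2.7
  endloop
 endfacet
 facet normal -0.158 -0.985 -0.073
  outer loop
   vertex 2.6 1.1 4.9
   vertex 0.5 1.6 2.7
   vertex 4.1 1.0 3.0
  endloop
 endfacet
 facet normal -0.711 0.084 0.698
  outer loop
   vertex 2.6 1.1 4.9
   vertex 0.6 4.1 2.5
   vertex 0.5 1.6 2.7
  endloop
 endfacet
 facet normal 0.221 0.093 -0.971
  outer loop
   vertex 3.8 3.8 3.2
   vertex 4.1 1.0 3.0
   vertex 0.6 4.1 2.5
  endloop
 endfacet
 facet normal -0.340 0.439 0.832
  outer loop
   vertex 3.8 2.6 4.6
   vertex 0.6 4.1 2.5
   vertex 2.6 1.1 4.9
  endloop
 endfacet
 facet normal -0.071 0.757 0.649
  outer loop
   vertex 3.8 2.6 4.6
   vertex 3.8 3.8 3.2
   vertex 0.6 4.1 2.5
  endloop
 endfacet
 facet normal 0.693 -0.440 0.570
  outer loop
   vertex 3.8 2.6 4.6
   vertex 2.6 1.1 4.9
   vertex 4.1 1.0 3.0
  endloop
 endfacet
 facet normal 0.991 0.100 0.086
  outer loop
   vertex 3.8 2.6 4.6
   vertex 4.1 1.0 3.0
   vertex 3.8 3.8 3.2
  endloop
 endfacet
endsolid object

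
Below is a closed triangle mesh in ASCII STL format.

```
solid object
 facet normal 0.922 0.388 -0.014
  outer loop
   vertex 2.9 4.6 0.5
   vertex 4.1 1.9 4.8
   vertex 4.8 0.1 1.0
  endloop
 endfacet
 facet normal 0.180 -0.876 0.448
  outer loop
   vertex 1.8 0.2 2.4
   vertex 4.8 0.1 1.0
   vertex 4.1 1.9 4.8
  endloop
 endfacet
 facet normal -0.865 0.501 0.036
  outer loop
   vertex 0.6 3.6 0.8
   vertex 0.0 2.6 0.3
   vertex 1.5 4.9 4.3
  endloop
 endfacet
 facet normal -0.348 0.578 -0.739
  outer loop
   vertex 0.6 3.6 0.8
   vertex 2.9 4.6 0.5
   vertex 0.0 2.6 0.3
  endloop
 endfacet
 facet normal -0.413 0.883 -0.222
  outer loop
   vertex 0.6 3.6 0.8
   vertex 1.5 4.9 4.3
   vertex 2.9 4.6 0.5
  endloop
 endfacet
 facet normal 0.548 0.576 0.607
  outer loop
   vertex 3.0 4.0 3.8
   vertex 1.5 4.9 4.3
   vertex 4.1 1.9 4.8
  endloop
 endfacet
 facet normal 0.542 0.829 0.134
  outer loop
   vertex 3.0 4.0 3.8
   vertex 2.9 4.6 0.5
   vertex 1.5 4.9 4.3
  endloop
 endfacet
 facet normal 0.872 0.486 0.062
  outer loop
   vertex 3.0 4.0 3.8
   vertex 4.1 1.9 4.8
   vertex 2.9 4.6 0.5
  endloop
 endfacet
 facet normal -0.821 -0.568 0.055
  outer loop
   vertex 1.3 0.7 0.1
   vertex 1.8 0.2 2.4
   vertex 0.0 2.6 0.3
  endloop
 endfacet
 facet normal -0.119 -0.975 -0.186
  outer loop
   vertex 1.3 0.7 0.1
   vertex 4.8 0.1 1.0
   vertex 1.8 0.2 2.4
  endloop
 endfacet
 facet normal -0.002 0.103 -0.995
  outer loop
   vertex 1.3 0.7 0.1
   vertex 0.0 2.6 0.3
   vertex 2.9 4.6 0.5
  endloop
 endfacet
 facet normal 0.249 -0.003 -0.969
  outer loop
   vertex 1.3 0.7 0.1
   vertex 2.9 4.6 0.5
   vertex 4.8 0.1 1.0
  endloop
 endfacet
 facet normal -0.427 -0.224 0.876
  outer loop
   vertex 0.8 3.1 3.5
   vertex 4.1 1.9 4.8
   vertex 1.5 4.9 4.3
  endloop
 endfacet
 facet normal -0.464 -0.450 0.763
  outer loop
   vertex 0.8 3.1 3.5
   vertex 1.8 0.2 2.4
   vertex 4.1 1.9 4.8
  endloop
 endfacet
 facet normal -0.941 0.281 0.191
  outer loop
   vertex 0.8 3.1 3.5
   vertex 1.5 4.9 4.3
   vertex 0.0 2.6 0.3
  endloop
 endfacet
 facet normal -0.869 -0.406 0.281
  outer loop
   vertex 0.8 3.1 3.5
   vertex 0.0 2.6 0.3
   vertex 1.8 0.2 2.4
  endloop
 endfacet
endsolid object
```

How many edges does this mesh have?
24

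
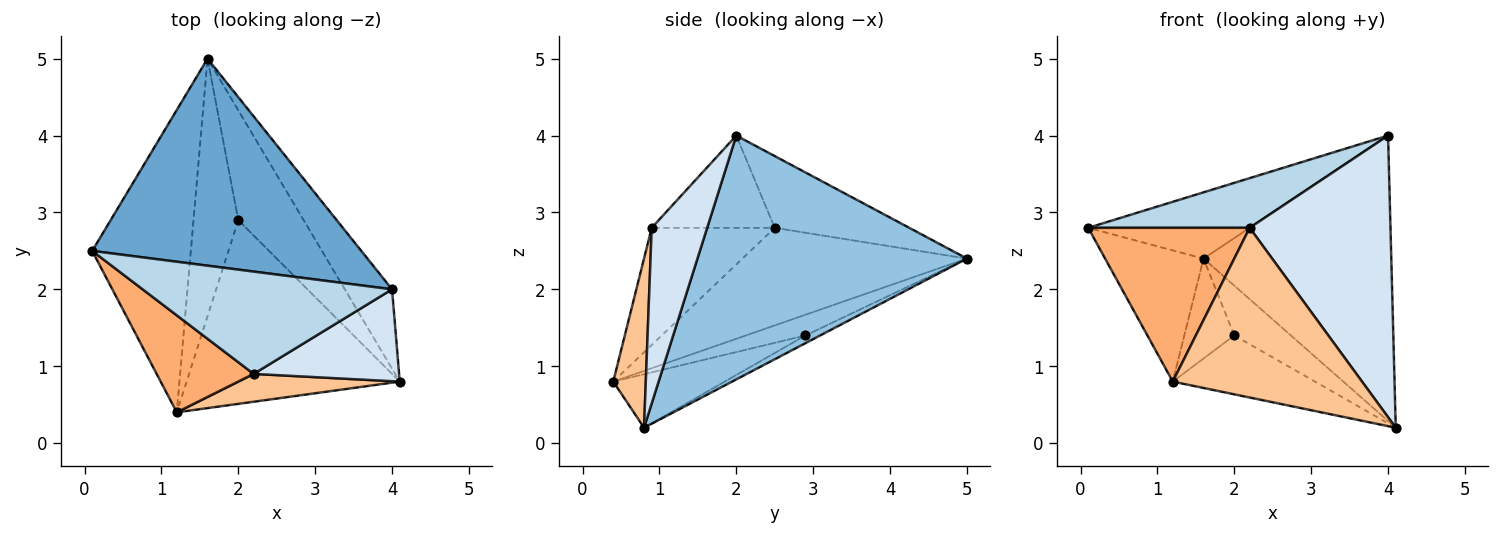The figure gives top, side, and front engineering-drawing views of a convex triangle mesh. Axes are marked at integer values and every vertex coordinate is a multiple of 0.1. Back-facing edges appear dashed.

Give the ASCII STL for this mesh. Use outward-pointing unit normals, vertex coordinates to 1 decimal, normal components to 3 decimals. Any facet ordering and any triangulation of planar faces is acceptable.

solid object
 facet normal -0.246 0.295 0.923
  outer loop
   vertex 4.0 2.0 4.0
   vertex 1.6 5.0 2.4
   vertex 0.1 2.5 2.8
  endloop
 endfacet
 facet normal 0.810 0.565 -0.157
  outer loop
   vertex 4.0 2.0 4.0
   vertex 4.1 0.8 0.2
   vertex 1.6 5.0 2.4
  endloop
 endfacet
 facet normal -0.316 -0.414 0.854
  outer loop
   vertex 2.2 0.9 2.8
   vertex 4.0 2.0 4.0
   vertex 0.1 2.5 2.8
  endloop
 endfacet
 facet normal 0.351 -0.890 0.290
  outer loop
   vertex 2.2 0.9 2.8
   vertex 4.1 0.8 0.2
   vertex 4.0 2.0 4.0
  endloop
 endfacet
 facet normal -0.672 0.295 -0.679
  outer loop
   vertex 1.2 0.4 0.8
   vertex 0.1 2.5 2.8
   vertex 1.6 5.0 2.4
  endloop
 endfacet
 facet normal -0.542 -0.711 0.449
  outer loop
   vertex 1.2 0.4 0.8
   vertex 2.2 0.9 2.8
   vertex 0.1 2.5 2.8
  endloop
 endfacet
 facet normal 0.167 -0.973 0.160
  outer loop
   vertex 1.2 0.4 0.8
   vertex 4.1 0.8 0.2
   vertex 2.2 0.9 2.8
  endloop
 endfacet
 facet normal -0.107 0.411 -0.905
  outer loop
   vertex 2.0 2.9 1.4
   vertex 1.6 5.0 2.4
   vertex 4.1 0.8 0.2
  endloop
 endfacet
 facet normal -0.233 0.297 -0.926
  outer loop
   vertex 2.0 2.9 1.4
   vertex 4.1 0.8 0.2
   vertex 1.2 0.4 0.8
  endloop
 endfacet
 facet normal -0.396 0.332 -0.856
  outer loop
   vertex 2.0 2.9 1.4
   vertex 1.2 0.4 0.8
   vertex 1.6 5.0 2.4
  endloop
 endfacet
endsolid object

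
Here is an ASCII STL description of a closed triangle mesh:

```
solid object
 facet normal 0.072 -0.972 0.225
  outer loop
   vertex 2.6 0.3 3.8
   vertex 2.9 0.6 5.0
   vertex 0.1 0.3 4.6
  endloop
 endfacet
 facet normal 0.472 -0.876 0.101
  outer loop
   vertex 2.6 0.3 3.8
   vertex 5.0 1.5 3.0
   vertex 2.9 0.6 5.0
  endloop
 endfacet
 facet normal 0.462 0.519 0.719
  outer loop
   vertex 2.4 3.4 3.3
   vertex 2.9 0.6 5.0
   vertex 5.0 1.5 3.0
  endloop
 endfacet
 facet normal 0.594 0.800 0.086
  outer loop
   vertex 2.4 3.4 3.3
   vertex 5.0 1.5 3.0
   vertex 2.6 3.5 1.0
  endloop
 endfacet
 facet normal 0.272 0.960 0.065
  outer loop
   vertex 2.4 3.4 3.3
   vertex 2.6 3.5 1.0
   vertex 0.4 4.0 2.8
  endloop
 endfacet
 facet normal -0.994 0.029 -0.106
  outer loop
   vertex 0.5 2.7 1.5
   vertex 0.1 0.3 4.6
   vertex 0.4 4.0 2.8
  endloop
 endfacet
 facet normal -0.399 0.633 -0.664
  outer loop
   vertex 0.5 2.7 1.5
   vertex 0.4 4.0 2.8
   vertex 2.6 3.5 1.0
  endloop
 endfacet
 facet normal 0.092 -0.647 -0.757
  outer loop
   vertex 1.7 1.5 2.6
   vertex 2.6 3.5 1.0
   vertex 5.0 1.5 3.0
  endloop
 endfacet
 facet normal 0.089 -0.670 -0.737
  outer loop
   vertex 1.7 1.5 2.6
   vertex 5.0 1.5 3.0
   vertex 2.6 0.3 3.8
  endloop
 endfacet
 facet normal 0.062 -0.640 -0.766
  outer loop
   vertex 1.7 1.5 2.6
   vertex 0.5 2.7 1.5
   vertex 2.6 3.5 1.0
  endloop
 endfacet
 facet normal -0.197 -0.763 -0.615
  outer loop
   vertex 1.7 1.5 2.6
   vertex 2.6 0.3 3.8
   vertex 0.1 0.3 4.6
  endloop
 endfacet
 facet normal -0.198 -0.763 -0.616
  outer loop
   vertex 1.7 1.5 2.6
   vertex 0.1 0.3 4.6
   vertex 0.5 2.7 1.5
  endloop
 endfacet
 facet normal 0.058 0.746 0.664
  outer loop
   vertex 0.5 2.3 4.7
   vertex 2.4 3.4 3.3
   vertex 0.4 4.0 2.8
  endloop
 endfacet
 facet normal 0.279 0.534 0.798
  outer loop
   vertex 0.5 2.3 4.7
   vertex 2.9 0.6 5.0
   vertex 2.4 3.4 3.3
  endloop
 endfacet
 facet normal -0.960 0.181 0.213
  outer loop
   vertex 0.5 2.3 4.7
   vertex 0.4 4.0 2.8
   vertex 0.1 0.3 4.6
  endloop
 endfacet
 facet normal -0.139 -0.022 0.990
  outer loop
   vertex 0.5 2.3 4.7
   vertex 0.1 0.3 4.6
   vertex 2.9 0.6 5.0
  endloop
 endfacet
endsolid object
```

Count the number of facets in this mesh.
16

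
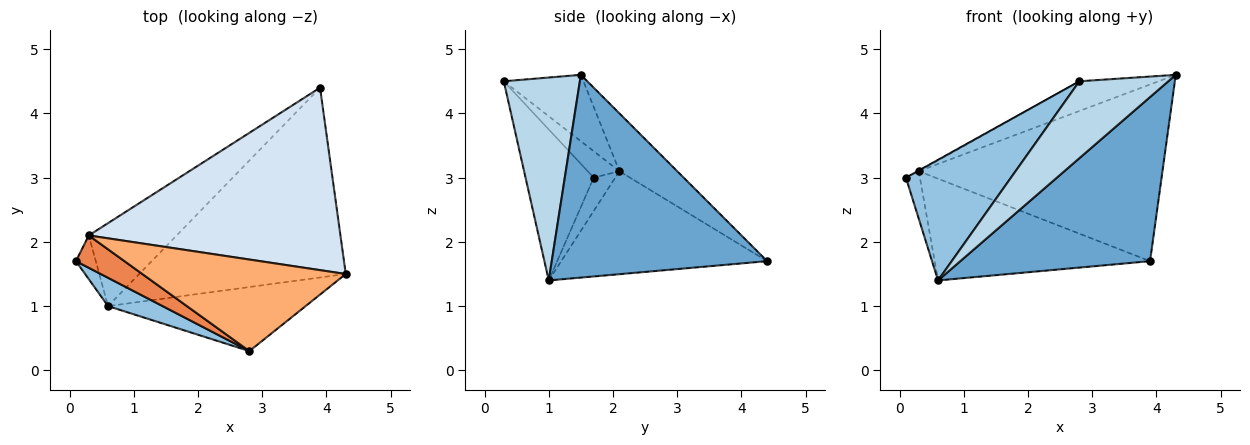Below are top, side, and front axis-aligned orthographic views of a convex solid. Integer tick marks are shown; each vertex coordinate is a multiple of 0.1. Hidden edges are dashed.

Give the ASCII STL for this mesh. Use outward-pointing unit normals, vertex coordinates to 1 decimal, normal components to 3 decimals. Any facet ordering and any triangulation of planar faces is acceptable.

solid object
 facet normal 0.596 -0.525 -0.607
  outer loop
   vertex 0.6 1.0 1.4
   vertex 3.9 4.4 1.7
   vertex 4.3 1.5 4.6
  endloop
 endfacet
 facet normal -0.534 -0.823 0.193
  outer loop
   vertex 2.8 0.3 4.5
   vertex 0.1 1.7 3.0
   vertex 0.6 1.0 1.4
  endloop
 endfacet
 facet normal 0.549 -0.642 -0.535
  outer loop
   vertex 2.8 0.3 4.5
   vertex 0.6 1.0 1.4
   vertex 4.3 1.5 4.6
  endloop
 endfacet
 facet normal -0.163 0.686 0.709
  outer loop
   vertex 0.3 2.1 3.1
   vertex 4.3 1.5 4.6
   vertex 3.9 4.4 1.7
  endloop
 endfacet
 facet normal -0.478 0.019 0.878
  outer loop
   vertex 0.3 2.1 3.1
   vertex 0.1 1.7 3.0
   vertex 2.8 0.3 4.5
  endloop
 endfacet
 facet normal -0.296 0.295 0.908
  outer loop
   vertex 0.3 2.1 3.1
   vertex 2.8 0.3 4.5
   vertex 4.3 1.5 4.6
  endloop
 endfacet
 facet normal -0.750 0.487 -0.447
  outer loop
   vertex 0.3 2.1 3.1
   vertex 0.6 1.0 1.4
   vertex 0.1 1.7 3.0
  endloop
 endfacet
 facet normal -0.595 0.623 -0.508
  outer loop
   vertex 0.3 2.1 3.1
   vertex 3.9 4.4 1.7
   vertex 0.6 1.0 1.4
  endloop
 endfacet
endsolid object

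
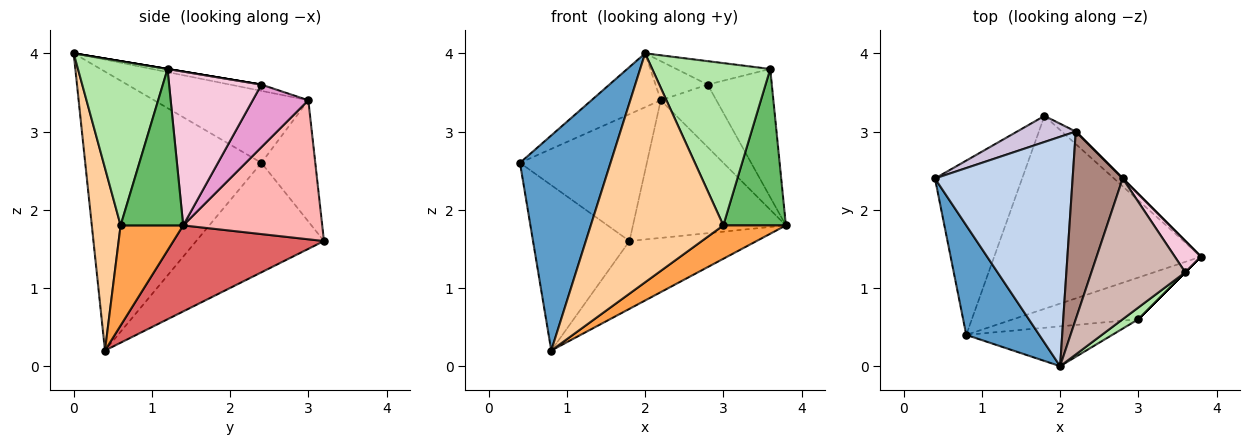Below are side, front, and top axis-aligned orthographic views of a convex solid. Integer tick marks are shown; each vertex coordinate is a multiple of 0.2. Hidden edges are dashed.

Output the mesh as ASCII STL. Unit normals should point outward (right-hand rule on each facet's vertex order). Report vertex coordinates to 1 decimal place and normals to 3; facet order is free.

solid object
 facet normal -0.866 -0.445 0.227
  outer loop
   vertex 0.8 0.4 0.2
   vertex 2.0 0.0 4.0
   vertex 0.4 2.4 2.6
  endloop
 endfacet
 facet normal -0.454 0.204 0.868
  outer loop
   vertex 2.2 3.0 3.4
   vertex 0.4 2.4 2.6
   vertex 2.0 0.0 4.0
  endloop
 endfacet
 facet normal 0.530 -0.530 -0.662
  outer loop
   vertex 3.0 0.6 1.8
   vertex 0.8 0.4 0.2
   vertex 3.8 1.4 1.8
  endloop
 endfacet
 facet normal 0.209 -0.963 -0.168
  outer loop
   vertex 3.0 0.6 1.8
   vertex 2.0 0.0 4.0
   vertex 0.8 0.4 0.2
  endloop
 endfacet
 facet normal 0.707 -0.707 0.000
  outer loop
   vertex 3.6 1.2 3.8
   vertex 3.0 0.6 1.8
   vertex 3.8 1.4 1.8
  endloop
 endfacet
 facet normal 0.604 -0.795 0.057
  outer loop
   vertex 3.6 1.2 3.8
   vertex 2.0 0.0 4.0
   vertex 3.0 0.6 1.8
  endloop
 endfacet
 facet normal 0.366 0.309 -0.878
  outer loop
   vertex 1.8 3.2 1.6
   vertex 3.8 1.4 1.8
   vertex 0.8 0.4 0.2
  endloop
 endfacet
 facet normal 0.671 0.738 -0.067
  outer loop
   vertex 1.8 3.2 1.6
   vertex 2.2 3.0 3.4
   vertex 3.8 1.4 1.8
  endloop
 endfacet
 facet normal -0.674 0.509 -0.536
  outer loop
   vertex 1.8 3.2 1.6
   vertex 0.8 0.4 0.2
   vertex 0.4 2.4 2.6
  endloop
 endfacet
 facet normal -0.384 0.904 0.186
  outer loop
   vertex 1.8 3.2 1.6
   vertex 0.4 2.4 2.6
   vertex 2.2 3.0 3.4
  endloop
 endfacet
 facet normal -0.121 0.202 0.972
  outer loop
   vertex 2.8 2.4 3.6
   vertex 2.2 3.0 3.4
   vertex 2.0 0.0 4.0
  endloop
 endfacet
 facet normal 0.000 0.164 0.986
  outer loop
   vertex 2.8 2.4 3.6
   vertex 2.0 0.0 4.0
   vertex 3.6 1.2 3.8
  endloop
 endfacet
 facet normal 0.707 0.707 0.000
  outer loop
   vertex 2.8 2.4 3.6
   vertex 3.8 1.4 1.8
   vertex 2.2 3.0 3.4
  endloop
 endfacet
 facet normal 0.813 0.565 0.138
  outer loop
   vertex 2.8 2.4 3.6
   vertex 3.6 1.2 3.8
   vertex 3.8 1.4 1.8
  endloop
 endfacet
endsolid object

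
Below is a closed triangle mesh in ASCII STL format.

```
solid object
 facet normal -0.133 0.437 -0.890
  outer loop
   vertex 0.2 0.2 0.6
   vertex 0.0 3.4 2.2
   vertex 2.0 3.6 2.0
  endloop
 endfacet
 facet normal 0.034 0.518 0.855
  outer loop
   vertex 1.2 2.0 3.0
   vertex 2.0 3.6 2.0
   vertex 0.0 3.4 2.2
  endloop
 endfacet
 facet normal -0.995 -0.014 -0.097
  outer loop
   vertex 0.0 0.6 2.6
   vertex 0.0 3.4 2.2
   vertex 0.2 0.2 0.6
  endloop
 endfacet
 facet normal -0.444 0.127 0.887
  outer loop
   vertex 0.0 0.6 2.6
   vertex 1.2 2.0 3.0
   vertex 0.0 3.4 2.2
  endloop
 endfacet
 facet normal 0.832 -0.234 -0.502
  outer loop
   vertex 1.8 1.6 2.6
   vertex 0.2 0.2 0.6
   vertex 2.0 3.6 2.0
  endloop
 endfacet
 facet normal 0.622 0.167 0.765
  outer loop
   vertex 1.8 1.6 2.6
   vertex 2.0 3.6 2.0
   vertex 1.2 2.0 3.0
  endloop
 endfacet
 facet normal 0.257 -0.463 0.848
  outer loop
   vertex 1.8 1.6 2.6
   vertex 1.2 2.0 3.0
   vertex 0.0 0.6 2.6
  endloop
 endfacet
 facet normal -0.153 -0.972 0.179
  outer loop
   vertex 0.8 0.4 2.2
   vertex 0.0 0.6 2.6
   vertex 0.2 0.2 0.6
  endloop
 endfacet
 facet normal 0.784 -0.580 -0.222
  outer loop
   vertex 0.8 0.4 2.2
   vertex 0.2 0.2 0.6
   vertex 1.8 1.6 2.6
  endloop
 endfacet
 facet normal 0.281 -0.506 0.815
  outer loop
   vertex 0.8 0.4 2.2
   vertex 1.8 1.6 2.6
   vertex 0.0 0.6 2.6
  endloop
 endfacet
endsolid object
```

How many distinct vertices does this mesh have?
7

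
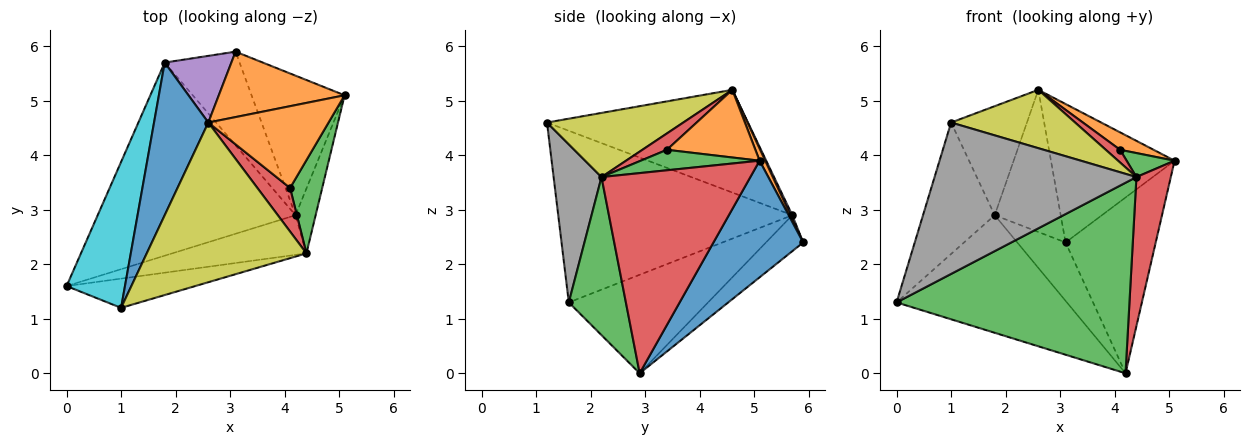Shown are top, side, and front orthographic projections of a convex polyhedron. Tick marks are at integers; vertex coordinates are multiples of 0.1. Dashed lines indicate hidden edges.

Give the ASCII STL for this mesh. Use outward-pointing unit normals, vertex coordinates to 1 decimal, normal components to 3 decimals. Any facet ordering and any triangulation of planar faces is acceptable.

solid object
 facet normal 0.615 0.618 -0.490
  outer loop
   vertex 4.2 2.9 0.0
   vertex 3.1 5.9 2.4
   vertex 5.1 5.1 3.9
  endloop
 endfacet
 facet normal 0.041 0.903 0.427
  outer loop
   vertex 2.6 4.6 5.2
   vertex 5.1 5.1 3.9
   vertex 3.1 5.9 2.4
  endloop
 endfacet
 facet normal 0.233 -0.952 -0.198
  outer loop
   vertex 4.4 2.2 3.6
   vertex 0.0 1.6 1.3
   vertex 4.2 2.9 0.0
  endloop
 endfacet
 facet normal 0.970 -0.224 -0.097
  outer loop
   vertex 4.4 2.2 3.6
   vertex 4.2 2.9 0.0
   vertex 5.1 5.1 3.9
  endloop
 endfacet
 facet normal 0.024 0.905 0.425
  outer loop
   vertex 1.8 5.7 2.9
   vertex 2.6 4.6 5.2
   vertex 3.1 5.9 2.4
  endloop
 endfacet
 facet normal -0.391 0.479 -0.786
  outer loop
   vertex 1.8 5.7 2.9
   vertex 4.2 2.9 0.0
   vertex 0.0 1.6 1.3
  endloop
 endfacet
 facet normal -0.378 0.490 -0.786
  outer loop
   vertex 1.8 5.7 2.9
   vertex 3.1 5.9 2.4
   vertex 4.2 2.9 0.0
  endloop
 endfacet
 facet normal 0.227 -0.956 -0.185
  outer loop
   vertex 1.0 1.2 4.6
   vertex 0.0 1.6 1.3
   vertex 4.4 2.2 3.6
  endloop
 endfacet
 facet normal 0.353 -0.321 0.879
  outer loop
   vertex 1.0 1.2 4.6
   vertex 4.4 2.2 3.6
   vertex 2.6 4.6 5.2
  endloop
 endfacet
 facet normal -0.909 0.278 0.309
  outer loop
   vertex 1.0 1.2 4.6
   vertex 1.8 5.7 2.9
   vertex 0.0 1.6 1.3
  endloop
 endfacet
 facet normal -0.839 0.317 0.443
  outer loop
   vertex 1.0 1.2 4.6
   vertex 2.6 4.6 5.2
   vertex 1.8 5.7 2.9
  endloop
 endfacet
 facet normal 0.482 -0.183 0.857
  outer loop
   vertex 4.1 3.4 4.1
   vertex 5.1 5.1 3.9
   vertex 2.6 4.6 5.2
  endloop
 endfacet
 facet normal 0.525 -0.212 0.824
  outer loop
   vertex 4.1 3.4 4.1
   vertex 4.4 2.2 3.6
   vertex 5.1 5.1 3.9
  endloop
 endfacet
 facet normal 0.433 -0.252 0.865
  outer loop
   vertex 4.1 3.4 4.1
   vertex 2.6 4.6 5.2
   vertex 4.4 2.2 3.6
  endloop
 endfacet
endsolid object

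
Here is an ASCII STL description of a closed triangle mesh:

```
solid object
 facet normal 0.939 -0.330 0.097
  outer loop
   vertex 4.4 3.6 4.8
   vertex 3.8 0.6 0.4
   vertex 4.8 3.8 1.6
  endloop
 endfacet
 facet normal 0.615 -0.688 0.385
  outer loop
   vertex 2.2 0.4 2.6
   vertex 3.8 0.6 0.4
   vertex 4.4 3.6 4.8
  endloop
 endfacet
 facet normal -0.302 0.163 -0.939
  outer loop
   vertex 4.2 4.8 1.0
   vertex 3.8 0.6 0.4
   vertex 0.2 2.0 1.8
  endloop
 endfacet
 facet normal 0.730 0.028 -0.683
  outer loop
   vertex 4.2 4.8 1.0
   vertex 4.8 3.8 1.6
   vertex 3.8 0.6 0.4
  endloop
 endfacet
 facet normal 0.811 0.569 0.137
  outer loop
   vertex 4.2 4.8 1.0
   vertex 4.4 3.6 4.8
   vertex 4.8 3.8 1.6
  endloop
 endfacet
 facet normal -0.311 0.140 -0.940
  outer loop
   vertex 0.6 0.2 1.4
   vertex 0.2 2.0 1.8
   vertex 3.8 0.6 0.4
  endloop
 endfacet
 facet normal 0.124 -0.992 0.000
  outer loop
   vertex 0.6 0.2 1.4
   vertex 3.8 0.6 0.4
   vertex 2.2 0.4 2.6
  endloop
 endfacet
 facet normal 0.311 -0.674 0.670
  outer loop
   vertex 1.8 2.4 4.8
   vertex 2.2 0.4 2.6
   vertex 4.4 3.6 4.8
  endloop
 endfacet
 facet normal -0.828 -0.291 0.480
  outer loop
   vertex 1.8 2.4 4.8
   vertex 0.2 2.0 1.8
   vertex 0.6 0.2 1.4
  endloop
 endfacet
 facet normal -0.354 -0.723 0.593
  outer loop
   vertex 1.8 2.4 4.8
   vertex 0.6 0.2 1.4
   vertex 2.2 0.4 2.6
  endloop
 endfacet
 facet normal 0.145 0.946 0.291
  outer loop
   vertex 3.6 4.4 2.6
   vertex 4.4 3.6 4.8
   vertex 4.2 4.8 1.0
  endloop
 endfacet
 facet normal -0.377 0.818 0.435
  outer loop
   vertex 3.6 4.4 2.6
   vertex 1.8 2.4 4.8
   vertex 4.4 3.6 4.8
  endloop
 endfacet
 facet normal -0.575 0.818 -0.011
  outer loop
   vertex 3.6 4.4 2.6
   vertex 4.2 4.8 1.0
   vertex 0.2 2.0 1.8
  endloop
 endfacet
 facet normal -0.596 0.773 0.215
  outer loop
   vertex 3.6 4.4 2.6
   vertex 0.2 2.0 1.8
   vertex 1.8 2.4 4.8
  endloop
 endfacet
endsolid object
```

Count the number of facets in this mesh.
14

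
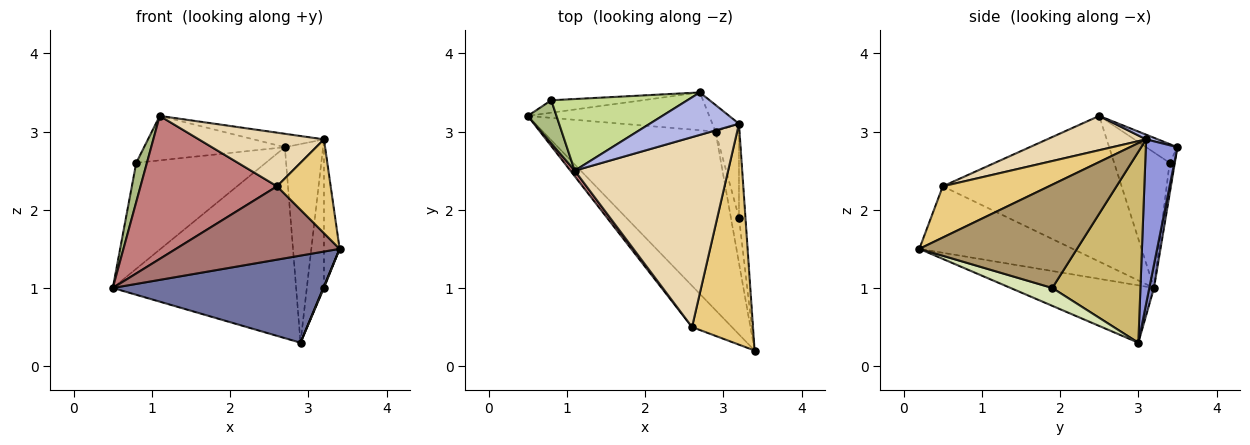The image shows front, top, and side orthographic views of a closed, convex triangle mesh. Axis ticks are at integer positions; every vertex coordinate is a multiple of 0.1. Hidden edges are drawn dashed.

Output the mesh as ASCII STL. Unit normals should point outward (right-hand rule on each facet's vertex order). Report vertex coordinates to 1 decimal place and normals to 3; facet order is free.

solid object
 facet normal -0.286 -0.420 -0.861
  outer loop
   vertex 2.9 3.0 0.3
   vertex 3.4 0.2 1.5
   vertex 0.5 3.2 1.0
  endloop
 endfacet
 facet normal 0.025 0.981 -0.194
  outer loop
   vertex 2.9 3.0 0.3
   vertex 0.5 3.2 1.0
   vertex 2.7 3.5 2.8
  endloop
 endfacet
 facet normal 0.634 0.767 -0.103
  outer loop
   vertex 3.2 3.1 2.9
   vertex 2.9 3.0 0.3
   vertex 2.7 3.5 2.8
  endloop
 endfacet
 facet normal 0.050 0.301 0.952
  outer loop
   vertex 3.2 3.1 2.9
   vertex 2.7 3.5 2.8
   vertex 1.1 2.5 3.2
  endloop
 endfacet
 facet normal -0.040 0.992 -0.117
  outer loop
   vertex 0.8 3.4 2.6
   vertex 2.7 3.5 2.8
   vertex 0.5 3.2 1.0
  endloop
 endfacet
 facet normal -0.961 -0.185 0.203
  outer loop
   vertex 0.8 3.4 2.6
   vertex 0.5 3.2 1.0
   vertex 1.1 2.5 3.2
  endloop
 endfacet
 facet normal -0.116 0.524 0.844
  outer loop
   vertex 0.8 3.4 2.6
   vertex 1.1 2.5 3.2
   vertex 2.7 3.5 2.8
  endloop
 endfacet
 facet normal 0.911 -0.014 -0.413
  outer loop
   vertex 3.2 1.9 1.0
   vertex 3.4 0.2 1.5
   vertex 2.9 3.0 0.3
  endloop
 endfacet
 facet normal 0.993 0.099 -0.062
  outer loop
   vertex 3.2 1.9 1.0
   vertex 3.2 3.1 2.9
   vertex 3.4 0.2 1.5
  endloop
 endfacet
 facet normal 0.975 0.190 -0.120
  outer loop
   vertex 3.2 1.9 1.0
   vertex 2.9 3.0 0.3
   vertex 3.2 3.1 2.9
  endloop
 endfacet
 facet normal 0.612 -0.309 0.728
  outer loop
   vertex 2.6 0.5 2.3
   vertex 3.4 0.2 1.5
   vertex 3.2 3.1 2.9
  endloop
 endfacet
 facet normal 0.210 -0.266 0.941
  outer loop
   vertex 2.6 0.5 2.3
   vertex 3.2 3.1 2.9
   vertex 1.1 2.5 3.2
  endloop
 endfacet
 facet normal -0.633 -0.675 -0.380
  outer loop
   vertex 2.6 0.5 2.3
   vertex 0.5 3.2 1.0
   vertex 3.4 0.2 1.5
  endloop
 endfacet
 facet normal -0.795 -0.607 0.024
  outer loop
   vertex 2.6 0.5 2.3
   vertex 1.1 2.5 3.2
   vertex 0.5 3.2 1.0
  endloop
 endfacet
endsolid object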